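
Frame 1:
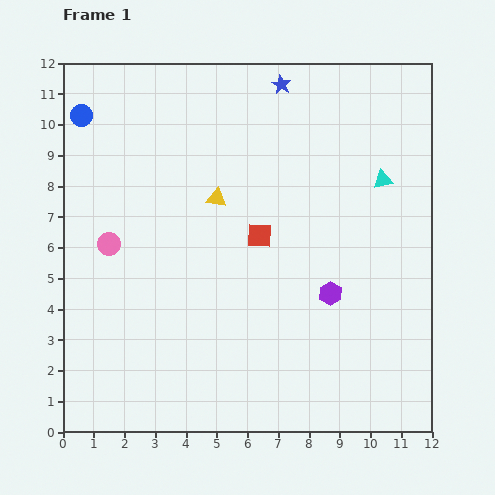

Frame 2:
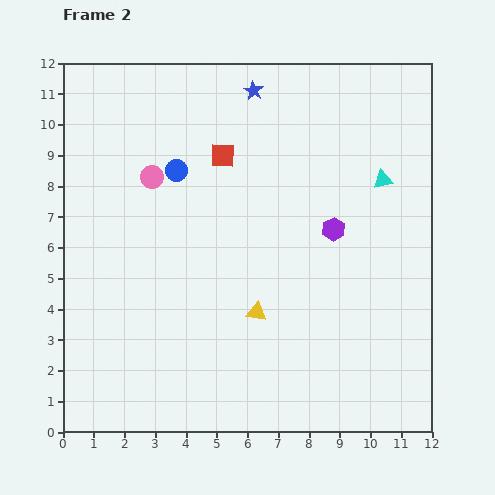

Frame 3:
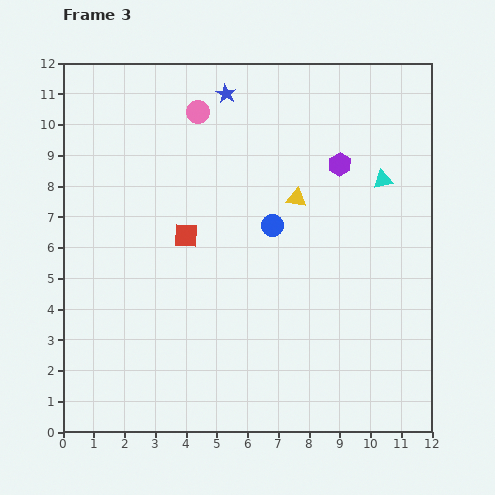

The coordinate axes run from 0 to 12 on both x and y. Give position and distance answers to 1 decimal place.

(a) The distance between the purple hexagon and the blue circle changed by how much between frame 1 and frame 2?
-4.6

Distance in frame 1: 10.0. Distance in frame 2: 5.4.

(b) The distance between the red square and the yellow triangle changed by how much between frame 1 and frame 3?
+2.0

Distance in frame 1: 1.8. Distance in frame 3: 3.8.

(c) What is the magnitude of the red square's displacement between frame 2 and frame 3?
2.9

The red square moved from (5.2, 9.0) to (4.0, 6.4), a distance of √(1.2² + 2.6²) ≈ 2.9.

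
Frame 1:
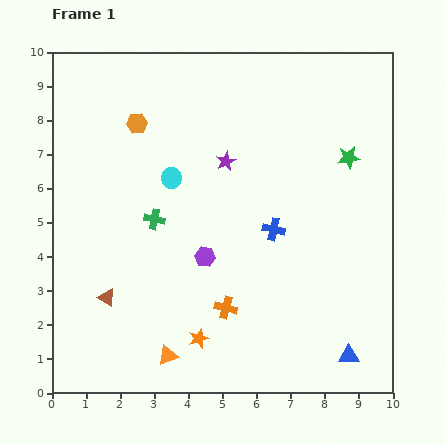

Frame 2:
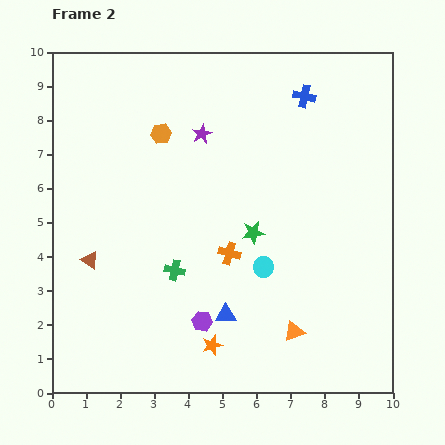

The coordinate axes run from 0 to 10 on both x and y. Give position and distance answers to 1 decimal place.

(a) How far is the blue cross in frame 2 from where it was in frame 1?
4.0

The blue cross moved from (6.5, 4.8) to (7.4, 8.7), a distance of √(0.9² + 3.9²) ≈ 4.0.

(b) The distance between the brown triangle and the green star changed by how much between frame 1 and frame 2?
-3.3

Distance in frame 1: 8.2. Distance in frame 2: 4.9.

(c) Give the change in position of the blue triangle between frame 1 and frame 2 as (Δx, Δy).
(-3.6, 1.2)

The blue triangle was at (8.7, 1.1) in frame 1 and (5.1, 2.3) in frame 2.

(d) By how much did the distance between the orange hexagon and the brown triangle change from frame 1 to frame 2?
-0.9

Distance in frame 1: 5.2. Distance in frame 2: 4.3.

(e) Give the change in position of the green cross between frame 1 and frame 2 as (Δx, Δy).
(0.6, -1.5)

The green cross was at (3.0, 5.1) in frame 1 and (3.6, 3.6) in frame 2.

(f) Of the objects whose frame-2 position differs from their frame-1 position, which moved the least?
the orange star

(moved 0.4)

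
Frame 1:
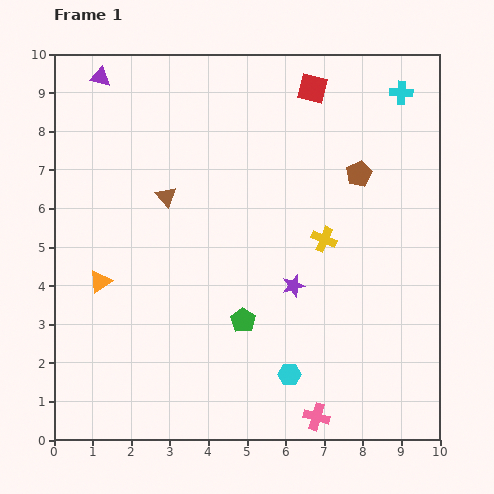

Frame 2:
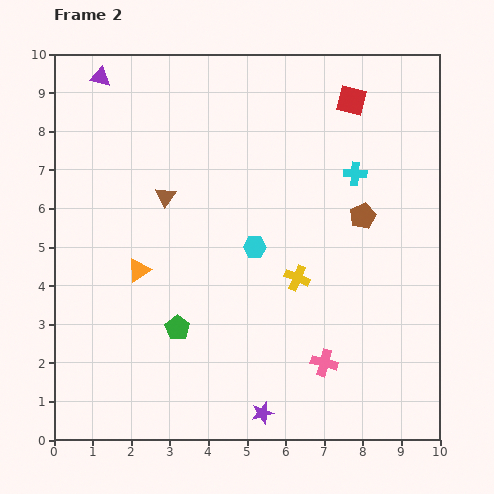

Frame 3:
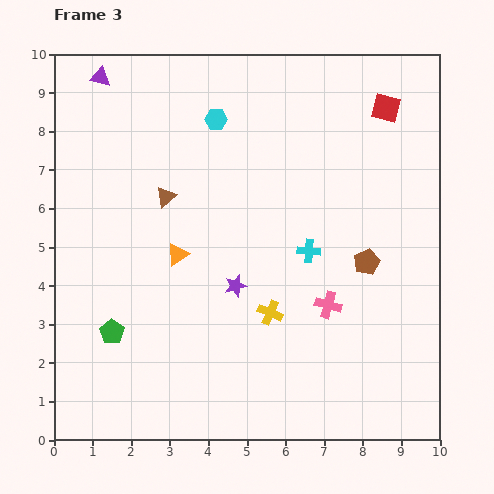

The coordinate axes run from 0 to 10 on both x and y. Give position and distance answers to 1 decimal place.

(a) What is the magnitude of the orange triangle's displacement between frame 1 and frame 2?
1.0

The orange triangle moved from (1.2, 4.1) to (2.2, 4.4), a distance of √(1.0² + 0.3²) ≈ 1.0.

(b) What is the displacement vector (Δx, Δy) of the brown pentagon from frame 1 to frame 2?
(0.1, -1.1)

The brown pentagon was at (7.9, 6.9) in frame 1 and (8.0, 5.8) in frame 2.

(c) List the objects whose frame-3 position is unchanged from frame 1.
the brown triangle, the purple triangle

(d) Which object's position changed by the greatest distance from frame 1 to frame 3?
the cyan hexagon

(moved 6.9; next 4.8)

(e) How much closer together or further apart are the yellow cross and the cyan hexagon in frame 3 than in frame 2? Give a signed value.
+3.8

Distance in frame 2: 1.4. Distance in frame 3: 5.2.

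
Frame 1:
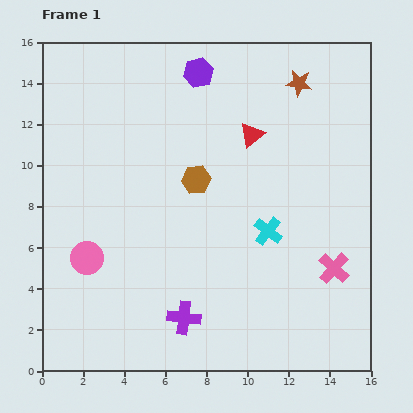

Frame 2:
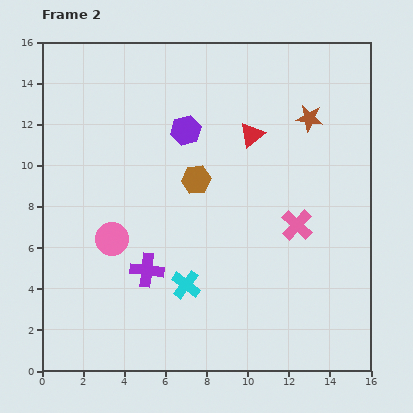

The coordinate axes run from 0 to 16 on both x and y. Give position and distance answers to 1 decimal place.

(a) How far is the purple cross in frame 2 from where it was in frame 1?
2.9

The purple cross moved from (6.9, 2.6) to (5.1, 4.9), a distance of √(1.8² + 2.3²) ≈ 2.9.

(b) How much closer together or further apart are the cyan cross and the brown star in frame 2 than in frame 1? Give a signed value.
+2.7

Distance in frame 1: 7.4. Distance in frame 2: 10.1.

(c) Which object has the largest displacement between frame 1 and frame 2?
the cyan cross

(moved 4.8; next 2.9)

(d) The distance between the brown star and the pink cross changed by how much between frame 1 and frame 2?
-4.0

Distance in frame 1: 9.2. Distance in frame 2: 5.2.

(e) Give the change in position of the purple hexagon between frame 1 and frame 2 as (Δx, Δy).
(-0.6, -2.8)

The purple hexagon was at (7.6, 14.5) in frame 1 and (7.0, 11.7) in frame 2.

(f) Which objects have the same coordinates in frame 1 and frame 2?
the red triangle, the brown hexagon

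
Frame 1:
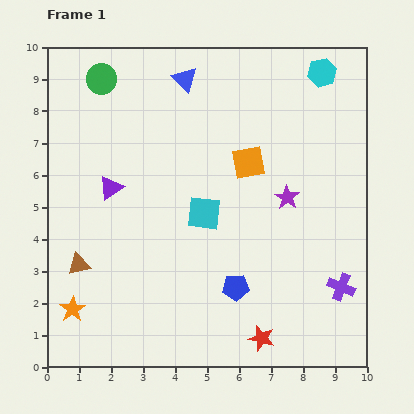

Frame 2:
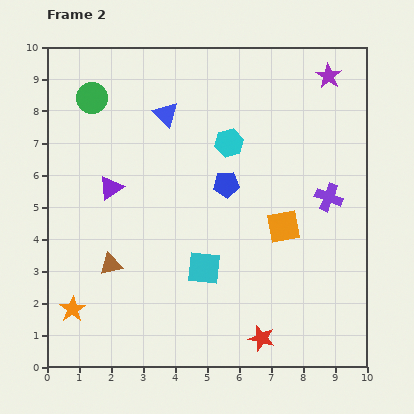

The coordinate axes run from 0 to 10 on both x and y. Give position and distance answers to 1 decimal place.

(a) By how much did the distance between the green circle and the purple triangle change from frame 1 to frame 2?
-0.5

Distance in frame 1: 3.4. Distance in frame 2: 2.9.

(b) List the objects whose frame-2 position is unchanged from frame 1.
the orange star, the purple triangle, the red star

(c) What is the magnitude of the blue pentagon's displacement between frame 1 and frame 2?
3.2

The blue pentagon moved from (5.9, 2.5) to (5.6, 5.7), a distance of √(0.3² + 3.2²) ≈ 3.2.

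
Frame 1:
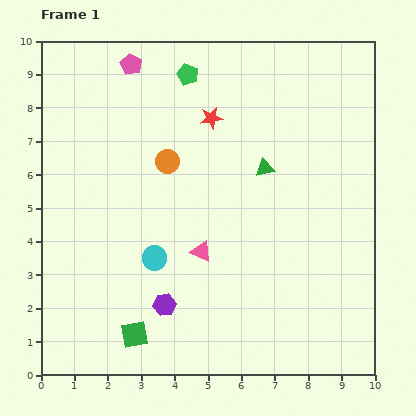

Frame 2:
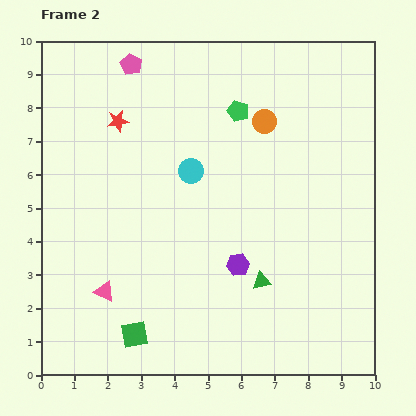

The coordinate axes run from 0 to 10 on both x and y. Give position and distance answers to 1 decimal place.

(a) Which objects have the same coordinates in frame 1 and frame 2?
the pink pentagon, the green square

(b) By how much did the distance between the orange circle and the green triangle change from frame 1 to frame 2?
+1.9

Distance in frame 1: 2.9. Distance in frame 2: 4.8.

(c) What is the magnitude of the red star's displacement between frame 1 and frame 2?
2.8

The red star moved from (5.1, 7.7) to (2.3, 7.6), a distance of √(2.8² + 0.1²) ≈ 2.8.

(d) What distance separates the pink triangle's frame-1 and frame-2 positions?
3.1

The pink triangle moved from (4.8, 3.7) to (1.9, 2.5), a distance of √(2.9² + 1.2²) ≈ 3.1.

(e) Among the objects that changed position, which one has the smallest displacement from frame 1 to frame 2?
the green pentagon

(moved 1.9)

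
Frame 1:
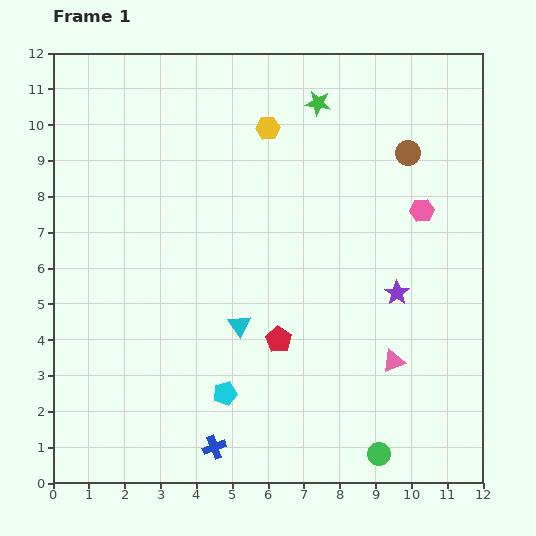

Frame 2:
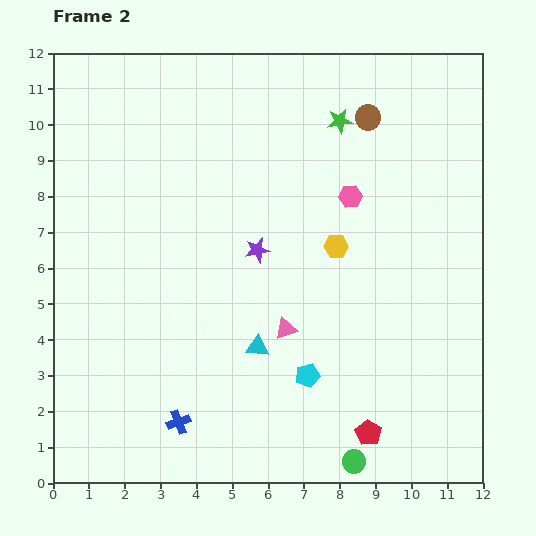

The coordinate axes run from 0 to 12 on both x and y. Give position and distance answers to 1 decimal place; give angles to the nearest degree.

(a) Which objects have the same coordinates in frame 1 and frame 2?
none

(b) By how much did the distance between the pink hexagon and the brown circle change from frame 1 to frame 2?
+0.7

Distance in frame 1: 1.6. Distance in frame 2: 2.3.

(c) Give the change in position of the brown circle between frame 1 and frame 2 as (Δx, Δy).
(-1.1, 1.0)

The brown circle was at (9.9, 9.2) in frame 1 and (8.8, 10.2) in frame 2.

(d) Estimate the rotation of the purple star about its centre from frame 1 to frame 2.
23° clockwise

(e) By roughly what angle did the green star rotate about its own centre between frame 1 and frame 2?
17° counter-clockwise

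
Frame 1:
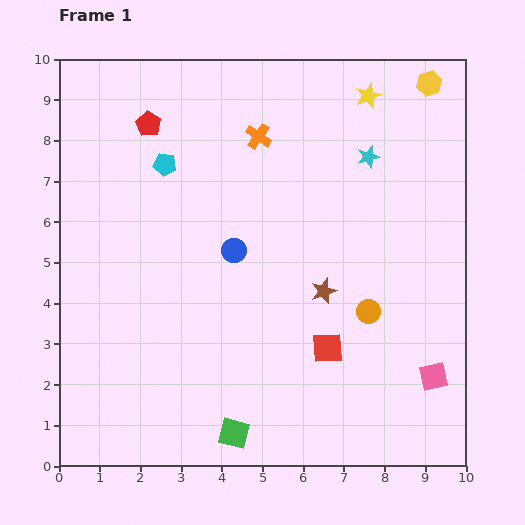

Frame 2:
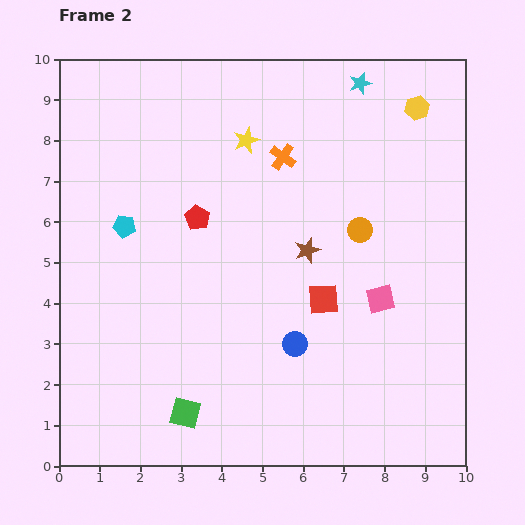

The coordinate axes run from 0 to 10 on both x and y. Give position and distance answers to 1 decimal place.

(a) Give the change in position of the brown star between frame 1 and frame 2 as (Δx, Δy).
(-0.4, 1.0)

The brown star was at (6.5, 4.3) in frame 1 and (6.1, 5.3) in frame 2.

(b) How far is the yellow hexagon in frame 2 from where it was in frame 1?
0.7

The yellow hexagon moved from (9.1, 9.4) to (8.8, 8.8), a distance of √(0.3² + 0.6²) ≈ 0.7.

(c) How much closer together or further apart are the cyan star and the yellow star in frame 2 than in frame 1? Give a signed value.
+1.6

Distance in frame 1: 1.5. Distance in frame 2: 3.1.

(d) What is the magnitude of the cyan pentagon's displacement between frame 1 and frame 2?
1.8

The cyan pentagon moved from (2.6, 7.4) to (1.6, 5.9), a distance of √(1.0² + 1.5²) ≈ 1.8.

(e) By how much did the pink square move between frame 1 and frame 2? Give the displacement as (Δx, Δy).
(-1.3, 1.9)

The pink square was at (9.2, 2.2) in frame 1 and (7.9, 4.1) in frame 2.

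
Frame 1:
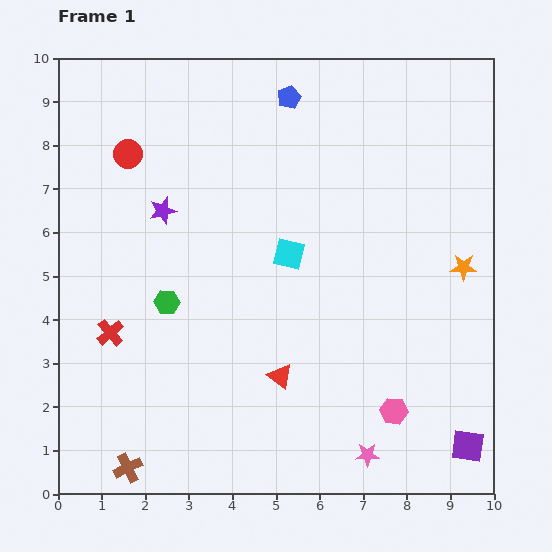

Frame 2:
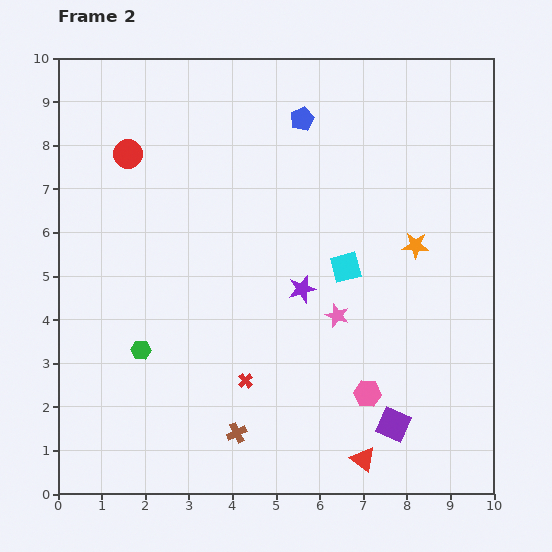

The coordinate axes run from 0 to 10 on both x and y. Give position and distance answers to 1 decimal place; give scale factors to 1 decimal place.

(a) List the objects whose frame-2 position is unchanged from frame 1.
the red circle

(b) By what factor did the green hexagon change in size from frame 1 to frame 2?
0.8×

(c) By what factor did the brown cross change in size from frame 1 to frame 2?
0.7×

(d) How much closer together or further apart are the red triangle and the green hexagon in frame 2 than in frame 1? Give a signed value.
+2.6

Distance in frame 1: 3.1. Distance in frame 2: 5.7.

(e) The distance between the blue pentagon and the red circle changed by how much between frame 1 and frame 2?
+0.2

Distance in frame 1: 3.9. Distance in frame 2: 4.1.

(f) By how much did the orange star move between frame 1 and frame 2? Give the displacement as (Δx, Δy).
(-1.1, 0.5)

The orange star was at (9.3, 5.2) in frame 1 and (8.2, 5.7) in frame 2.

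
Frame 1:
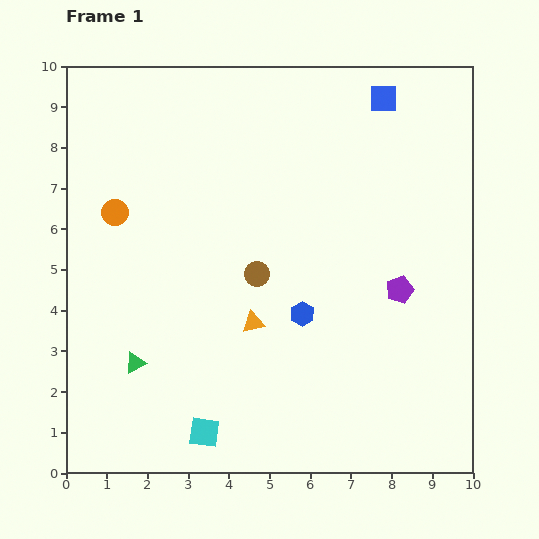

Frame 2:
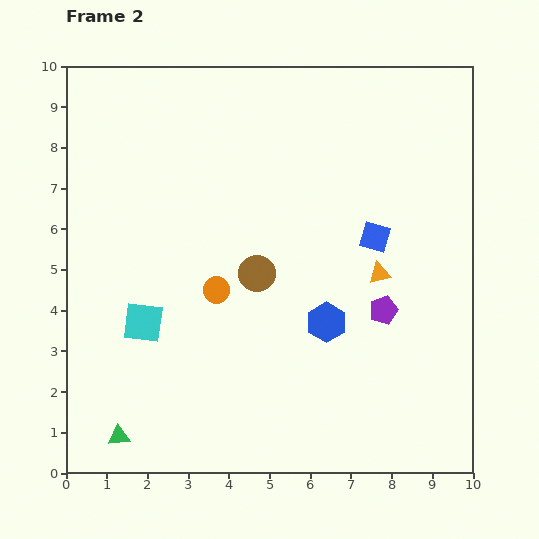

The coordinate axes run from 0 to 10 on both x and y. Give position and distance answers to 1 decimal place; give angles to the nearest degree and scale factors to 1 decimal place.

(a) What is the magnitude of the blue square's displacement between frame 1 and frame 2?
3.4

The blue square moved from (7.8, 9.2) to (7.6, 5.8), a distance of √(0.2² + 3.4²) ≈ 3.4.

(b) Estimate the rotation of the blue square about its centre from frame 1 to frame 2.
16° clockwise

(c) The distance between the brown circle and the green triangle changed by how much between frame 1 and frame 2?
+1.5

Distance in frame 1: 3.7. Distance in frame 2: 5.2.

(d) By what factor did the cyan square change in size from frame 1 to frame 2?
1.3×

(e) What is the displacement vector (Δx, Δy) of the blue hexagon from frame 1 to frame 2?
(0.6, -0.2)

The blue hexagon was at (5.8, 3.9) in frame 1 and (6.4, 3.7) in frame 2.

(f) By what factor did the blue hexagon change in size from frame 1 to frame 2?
1.6×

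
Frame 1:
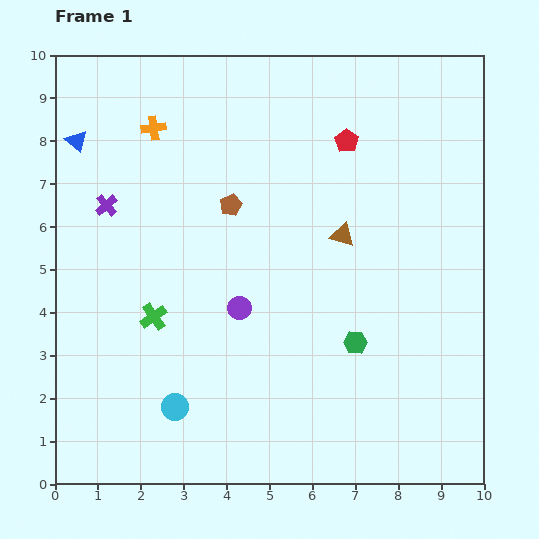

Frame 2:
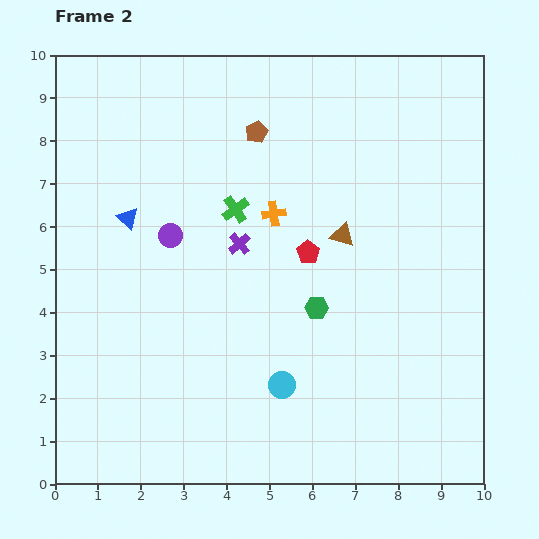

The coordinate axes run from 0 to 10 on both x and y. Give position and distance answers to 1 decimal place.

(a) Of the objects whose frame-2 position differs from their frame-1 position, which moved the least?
the green hexagon

(moved 1.2)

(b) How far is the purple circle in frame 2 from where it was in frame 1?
2.3

The purple circle moved from (4.3, 4.1) to (2.7, 5.8), a distance of √(1.6² + 1.7²) ≈ 2.3.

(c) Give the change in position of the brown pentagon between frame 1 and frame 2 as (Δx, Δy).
(0.6, 1.7)

The brown pentagon was at (4.1, 6.5) in frame 1 and (4.7, 8.2) in frame 2.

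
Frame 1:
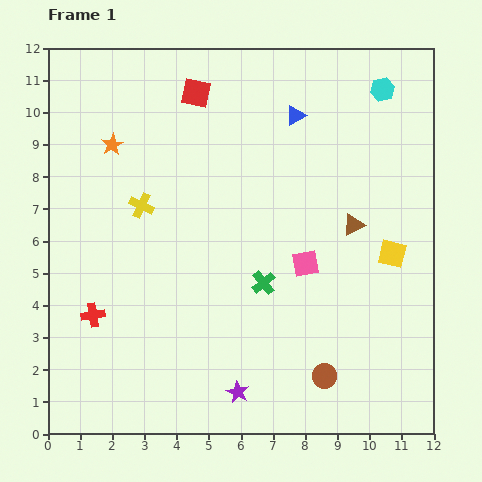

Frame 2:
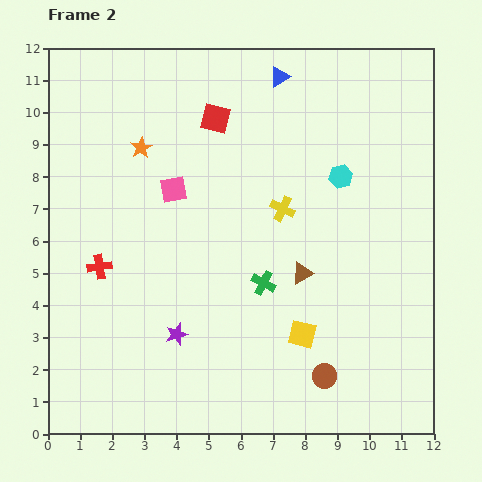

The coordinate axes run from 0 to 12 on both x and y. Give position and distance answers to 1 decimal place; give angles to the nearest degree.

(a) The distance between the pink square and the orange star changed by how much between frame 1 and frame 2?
-5.4

Distance in frame 1: 7.0. Distance in frame 2: 1.6.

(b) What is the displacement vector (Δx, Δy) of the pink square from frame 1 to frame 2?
(-4.1, 2.3)

The pink square was at (8.0, 5.3) in frame 1 and (3.9, 7.6) in frame 2.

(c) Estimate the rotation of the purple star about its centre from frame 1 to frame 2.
27° clockwise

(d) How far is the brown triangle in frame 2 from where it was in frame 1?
2.2

The brown triangle moved from (9.5, 6.5) to (7.9, 5.0), a distance of √(1.6² + 1.5²) ≈ 2.2.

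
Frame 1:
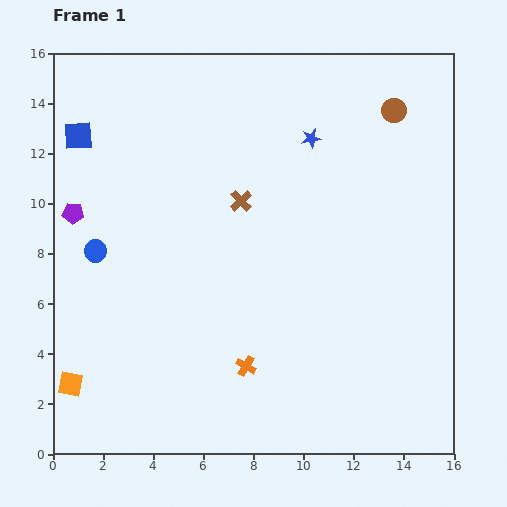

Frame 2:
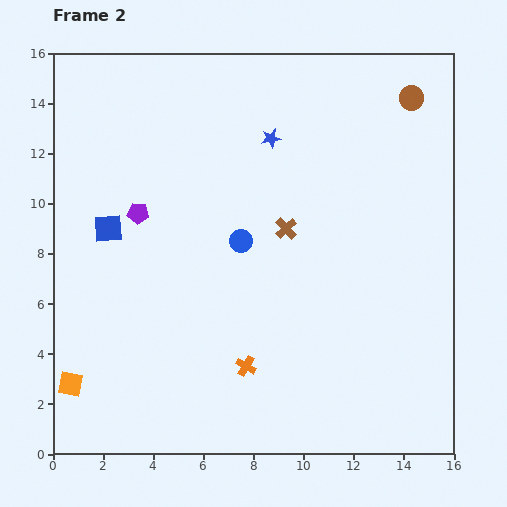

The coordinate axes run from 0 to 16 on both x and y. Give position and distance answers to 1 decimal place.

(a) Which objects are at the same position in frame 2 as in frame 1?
the orange cross, the orange square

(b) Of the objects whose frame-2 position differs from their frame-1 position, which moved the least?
the brown circle

(moved 0.9)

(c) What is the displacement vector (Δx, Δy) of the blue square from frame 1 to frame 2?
(1.2, -3.7)

The blue square was at (1.0, 12.7) in frame 1 and (2.2, 9.0) in frame 2.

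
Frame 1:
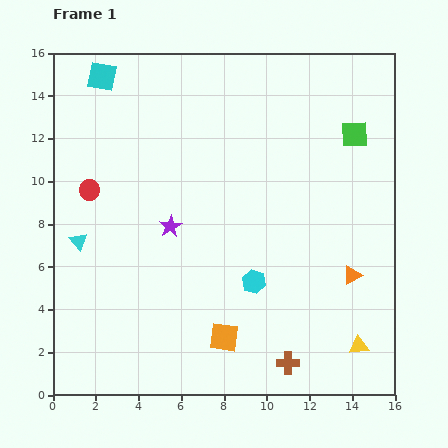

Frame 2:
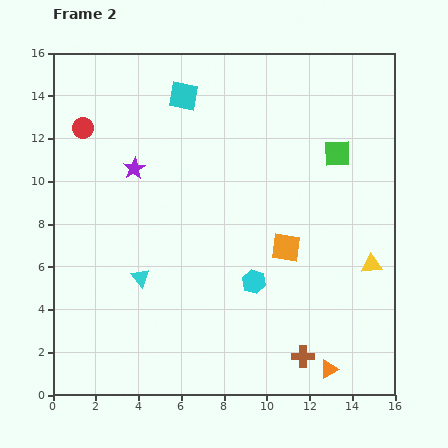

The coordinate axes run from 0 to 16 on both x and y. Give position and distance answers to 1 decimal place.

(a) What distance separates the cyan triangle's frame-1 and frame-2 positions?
3.4

The cyan triangle moved from (1.2, 7.2) to (4.1, 5.5), a distance of √(2.9² + 1.7²) ≈ 3.4.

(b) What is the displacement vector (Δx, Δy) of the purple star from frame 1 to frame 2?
(-1.7, 2.7)

The purple star was at (5.5, 7.9) in frame 1 and (3.8, 10.6) in frame 2.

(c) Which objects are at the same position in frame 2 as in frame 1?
the cyan hexagon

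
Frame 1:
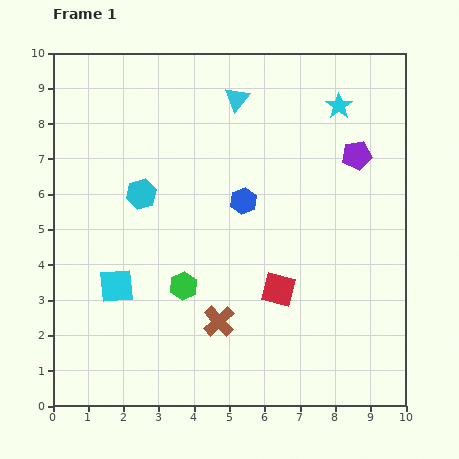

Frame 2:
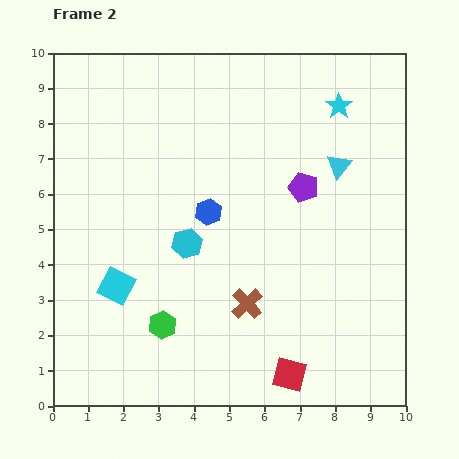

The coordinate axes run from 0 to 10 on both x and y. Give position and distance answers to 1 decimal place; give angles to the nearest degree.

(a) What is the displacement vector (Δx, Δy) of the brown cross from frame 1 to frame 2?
(0.8, 0.5)

The brown cross was at (4.7, 2.4) in frame 1 and (5.5, 2.9) in frame 2.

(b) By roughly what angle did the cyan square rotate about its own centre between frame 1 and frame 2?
33° clockwise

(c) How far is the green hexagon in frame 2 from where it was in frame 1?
1.3

The green hexagon moved from (3.7, 3.4) to (3.1, 2.3), a distance of √(0.6² + 1.1²) ≈ 1.3.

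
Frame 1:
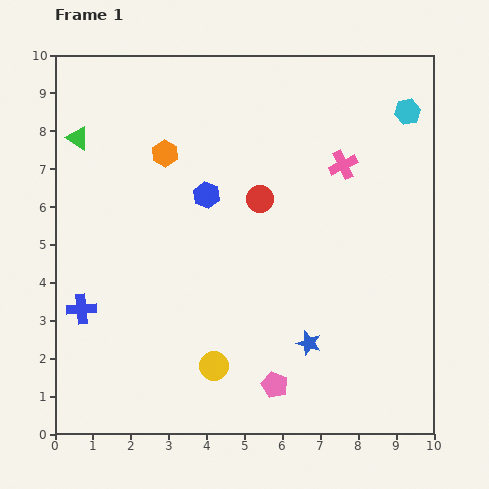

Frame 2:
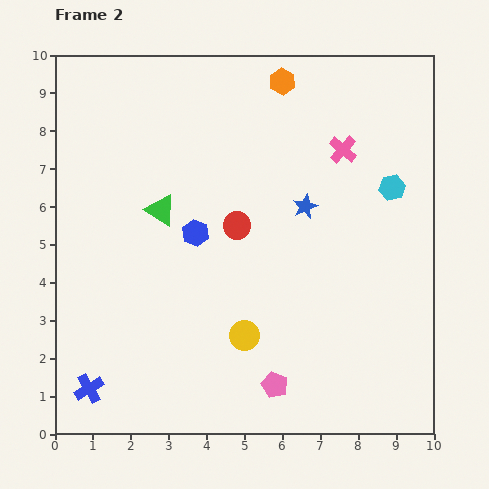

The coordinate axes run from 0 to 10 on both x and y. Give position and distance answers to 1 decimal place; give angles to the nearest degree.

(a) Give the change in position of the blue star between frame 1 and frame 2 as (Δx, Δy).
(-0.1, 3.6)

The blue star was at (6.7, 2.4) in frame 1 and (6.6, 6.0) in frame 2.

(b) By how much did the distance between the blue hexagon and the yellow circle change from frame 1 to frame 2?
-1.5

Distance in frame 1: 4.5. Distance in frame 2: 3.0.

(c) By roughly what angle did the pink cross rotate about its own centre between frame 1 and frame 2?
24° counter-clockwise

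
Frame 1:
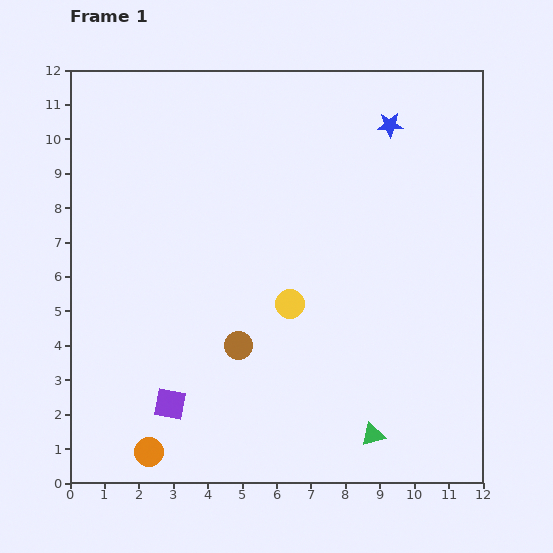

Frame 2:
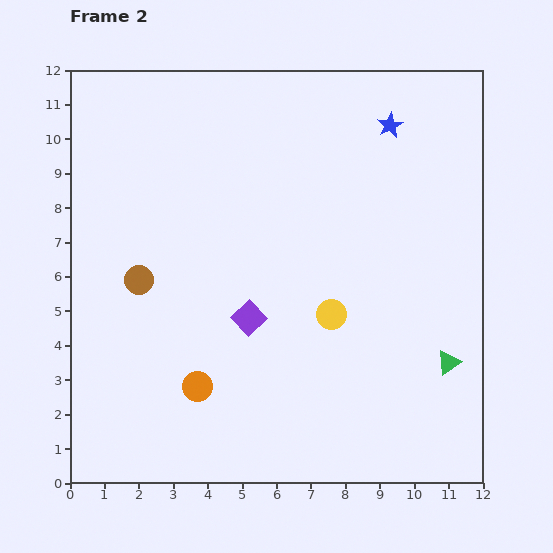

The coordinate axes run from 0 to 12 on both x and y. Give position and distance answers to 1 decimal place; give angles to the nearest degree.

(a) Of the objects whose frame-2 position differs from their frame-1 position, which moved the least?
the yellow circle

(moved 1.2)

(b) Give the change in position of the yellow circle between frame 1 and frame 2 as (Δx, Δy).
(1.2, -0.3)

The yellow circle was at (6.4, 5.2) in frame 1 and (7.6, 4.9) in frame 2.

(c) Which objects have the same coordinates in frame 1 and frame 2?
the blue star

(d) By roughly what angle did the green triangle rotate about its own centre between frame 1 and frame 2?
18° counter-clockwise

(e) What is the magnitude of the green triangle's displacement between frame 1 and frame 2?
3.0

The green triangle moved from (8.8, 1.4) to (11.0, 3.5), a distance of √(2.2² + 2.1²) ≈ 3.0.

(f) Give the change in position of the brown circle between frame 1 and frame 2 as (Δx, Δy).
(-2.9, 1.9)

The brown circle was at (4.9, 4.0) in frame 1 and (2.0, 5.9) in frame 2.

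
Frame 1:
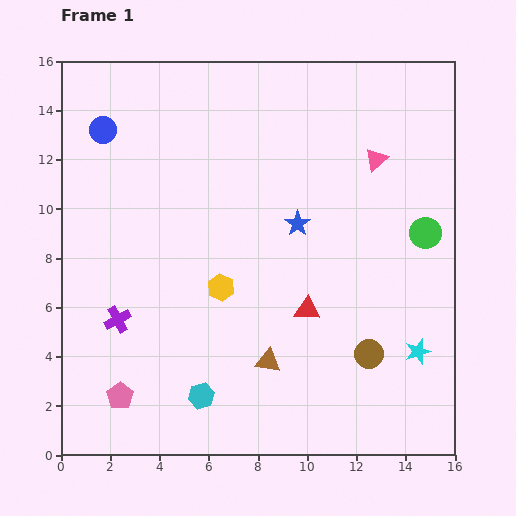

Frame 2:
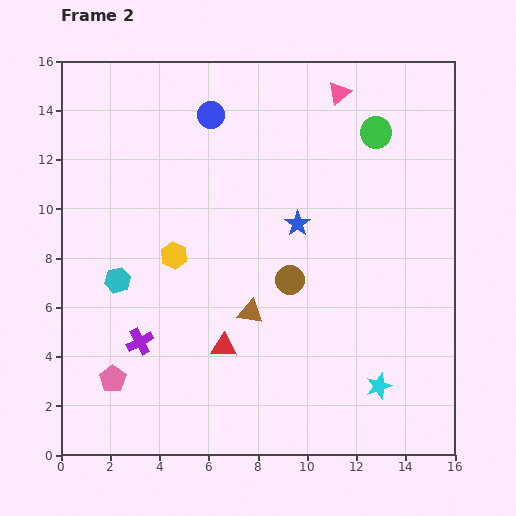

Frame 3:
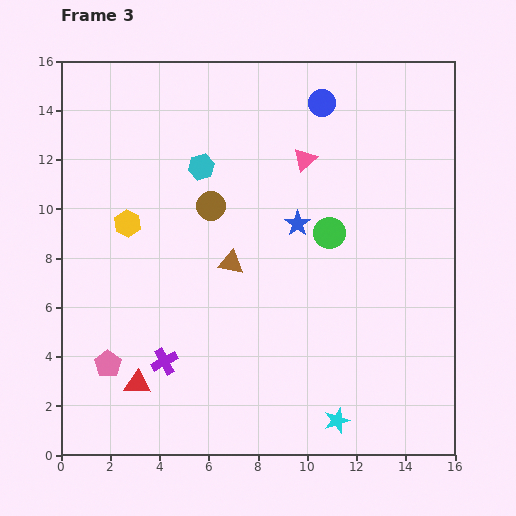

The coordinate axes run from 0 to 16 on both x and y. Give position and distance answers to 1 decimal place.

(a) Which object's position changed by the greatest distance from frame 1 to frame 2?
the cyan hexagon

(moved 5.8; next 4.6)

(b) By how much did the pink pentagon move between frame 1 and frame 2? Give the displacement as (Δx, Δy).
(-0.3, 0.7)

The pink pentagon was at (2.4, 2.4) in frame 1 and (2.1, 3.1) in frame 2.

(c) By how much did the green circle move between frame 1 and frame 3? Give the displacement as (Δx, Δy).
(-3.9, 0.0)

The green circle was at (14.8, 9.0) in frame 1 and (10.9, 9.0) in frame 3.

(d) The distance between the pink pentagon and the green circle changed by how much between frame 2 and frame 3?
-4.2

Distance in frame 2: 14.6. Distance in frame 3: 10.4.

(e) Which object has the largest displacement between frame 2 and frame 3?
the cyan hexagon

(moved 5.7; next 4.5)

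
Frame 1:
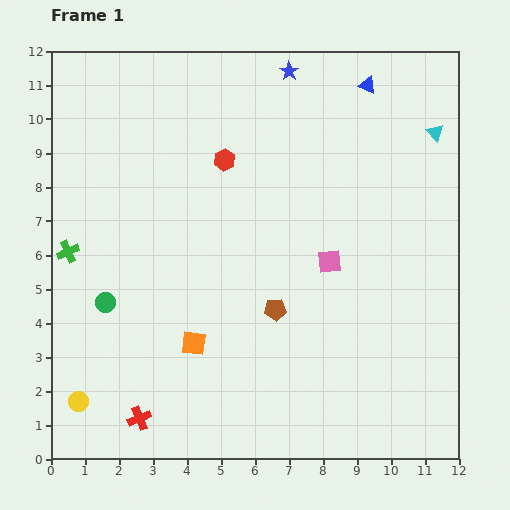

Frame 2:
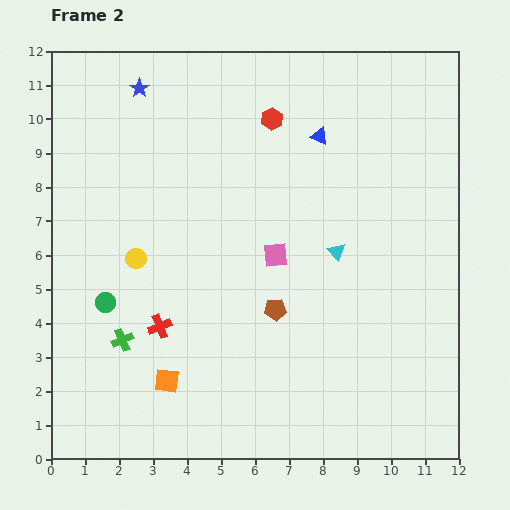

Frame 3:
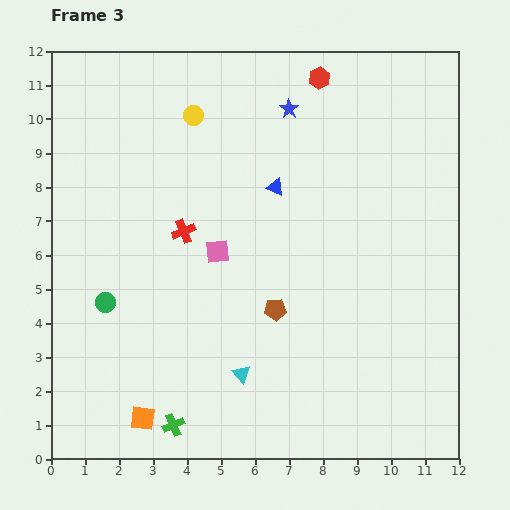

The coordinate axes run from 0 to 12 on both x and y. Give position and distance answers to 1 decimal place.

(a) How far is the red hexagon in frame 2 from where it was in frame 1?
1.8

The red hexagon moved from (5.1, 8.8) to (6.5, 10.0), a distance of √(1.4² + 1.2²) ≈ 1.8.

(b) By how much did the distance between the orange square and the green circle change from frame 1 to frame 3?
+0.7

Distance in frame 1: 2.9. Distance in frame 3: 3.6.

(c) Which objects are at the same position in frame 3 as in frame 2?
the brown pentagon, the green circle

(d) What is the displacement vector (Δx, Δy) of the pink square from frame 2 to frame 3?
(-1.7, 0.1)

The pink square was at (6.6, 6.0) in frame 2 and (4.9, 6.1) in frame 3.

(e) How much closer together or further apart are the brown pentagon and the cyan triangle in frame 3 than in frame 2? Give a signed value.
-0.4

Distance in frame 2: 2.5. Distance in frame 3: 2.1.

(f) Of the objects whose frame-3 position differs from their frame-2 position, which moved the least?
the orange square

(moved 1.3)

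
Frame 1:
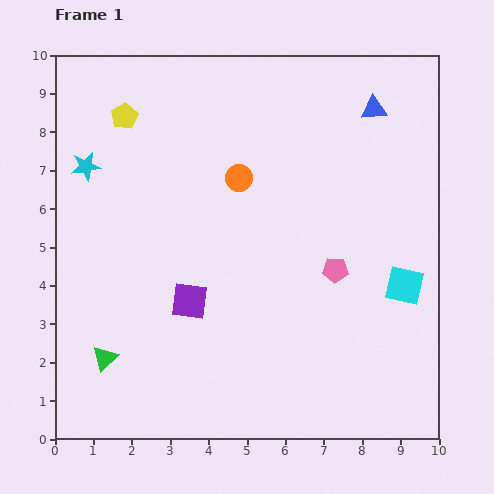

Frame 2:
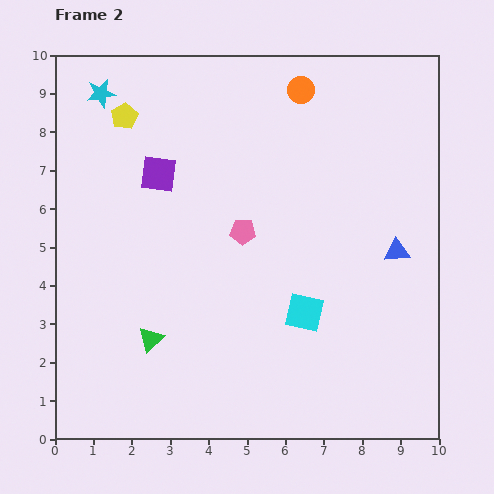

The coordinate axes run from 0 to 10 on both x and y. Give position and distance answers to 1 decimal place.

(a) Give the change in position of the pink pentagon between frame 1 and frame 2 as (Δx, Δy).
(-2.4, 1.0)

The pink pentagon was at (7.3, 4.4) in frame 1 and (4.9, 5.4) in frame 2.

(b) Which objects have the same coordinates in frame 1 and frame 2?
the yellow pentagon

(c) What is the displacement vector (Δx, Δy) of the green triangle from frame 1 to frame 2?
(1.2, 0.5)

The green triangle was at (1.3, 2.1) in frame 1 and (2.5, 2.6) in frame 2.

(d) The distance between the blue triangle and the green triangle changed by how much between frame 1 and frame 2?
-2.8

Distance in frame 1: 9.6. Distance in frame 2: 6.8.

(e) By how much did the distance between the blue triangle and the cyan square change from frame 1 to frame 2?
-1.8

Distance in frame 1: 4.7. Distance in frame 2: 2.9.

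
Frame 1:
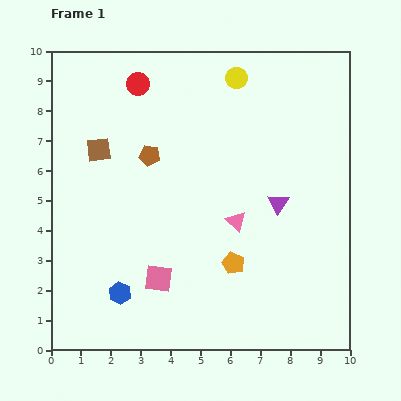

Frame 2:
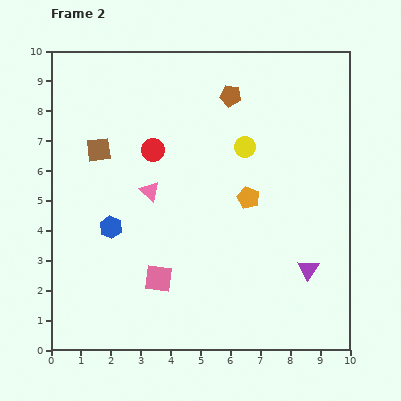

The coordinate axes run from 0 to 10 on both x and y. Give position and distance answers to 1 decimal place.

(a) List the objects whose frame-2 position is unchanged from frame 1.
the brown square, the pink square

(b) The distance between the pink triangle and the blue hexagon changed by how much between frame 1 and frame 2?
-2.8

Distance in frame 1: 4.6. Distance in frame 2: 1.8.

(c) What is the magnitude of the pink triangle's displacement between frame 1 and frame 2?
3.1

The pink triangle moved from (6.2, 4.3) to (3.3, 5.3), a distance of √(2.9² + 1.0²) ≈ 3.1.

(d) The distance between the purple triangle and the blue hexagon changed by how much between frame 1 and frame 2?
+0.6

Distance in frame 1: 6.1. Distance in frame 2: 6.7.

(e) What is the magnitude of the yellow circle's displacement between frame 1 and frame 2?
2.3

The yellow circle moved from (6.2, 9.1) to (6.5, 6.8), a distance of √(0.3² + 2.3²) ≈ 2.3.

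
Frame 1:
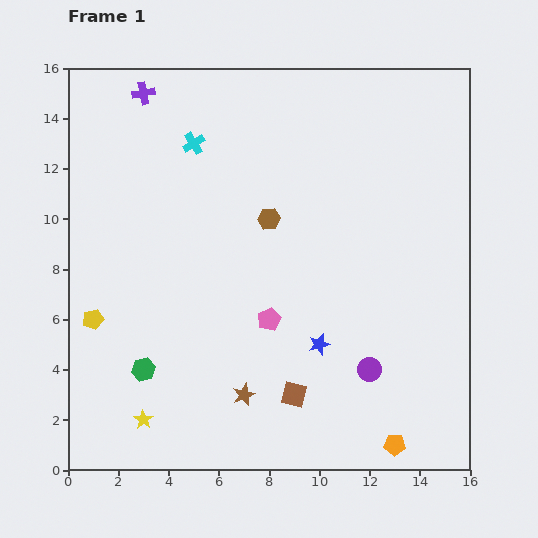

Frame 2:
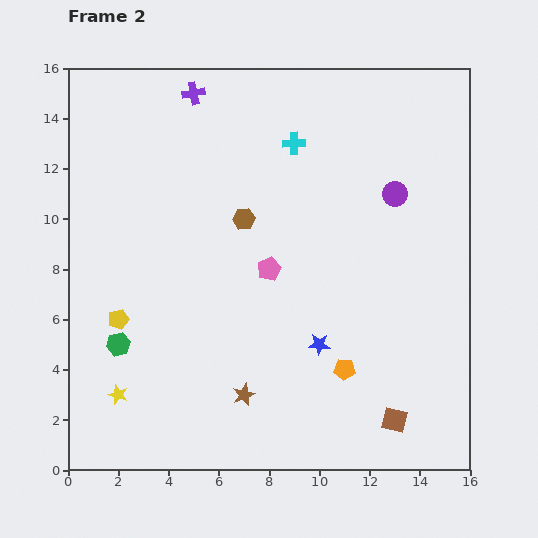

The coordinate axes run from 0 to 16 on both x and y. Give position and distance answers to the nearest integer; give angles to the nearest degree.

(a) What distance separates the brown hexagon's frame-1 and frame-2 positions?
1

The brown hexagon moved from (8, 10) to (7, 10), a distance of √(1² + 0²) ≈ 1.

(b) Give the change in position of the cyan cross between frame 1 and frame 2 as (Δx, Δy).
(4, 0)

The cyan cross was at (5, 13) in frame 1 and (9, 13) in frame 2.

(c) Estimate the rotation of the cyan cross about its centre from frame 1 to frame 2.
29° clockwise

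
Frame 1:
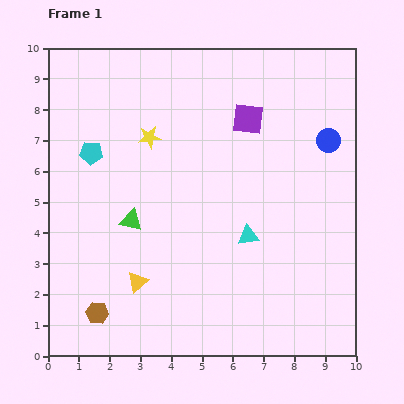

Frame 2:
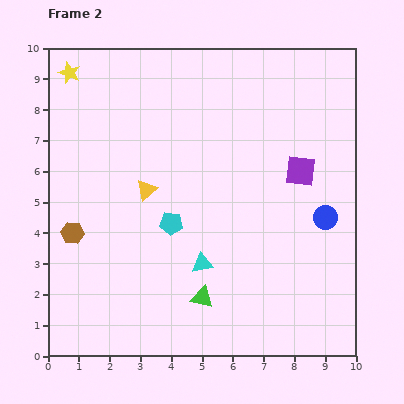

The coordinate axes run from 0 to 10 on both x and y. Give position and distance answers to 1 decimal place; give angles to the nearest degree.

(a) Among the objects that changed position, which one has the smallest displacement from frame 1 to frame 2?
the cyan triangle

(moved 1.7)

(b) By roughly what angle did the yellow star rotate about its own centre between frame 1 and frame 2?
29° clockwise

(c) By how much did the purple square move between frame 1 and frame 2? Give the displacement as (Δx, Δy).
(1.7, -1.7)

The purple square was at (6.5, 7.7) in frame 1 and (8.2, 6.0) in frame 2.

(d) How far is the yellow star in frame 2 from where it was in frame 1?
3.3

The yellow star moved from (3.3, 7.1) to (0.7, 9.2), a distance of √(2.6² + 2.1²) ≈ 3.3.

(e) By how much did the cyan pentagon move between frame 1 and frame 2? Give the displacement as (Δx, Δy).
(2.6, -2.3)

The cyan pentagon was at (1.4, 6.6) in frame 1 and (4.0, 4.3) in frame 2.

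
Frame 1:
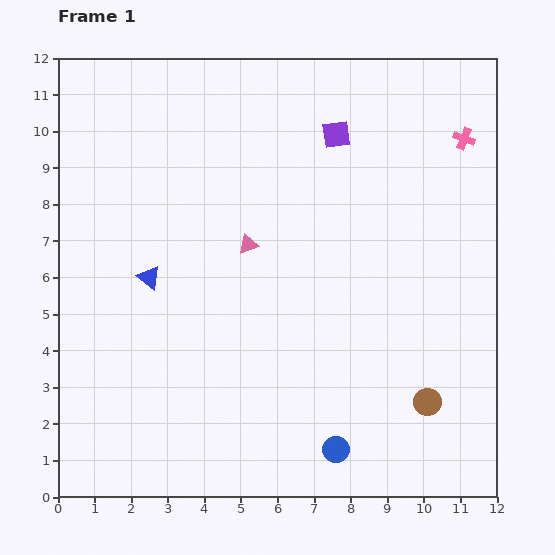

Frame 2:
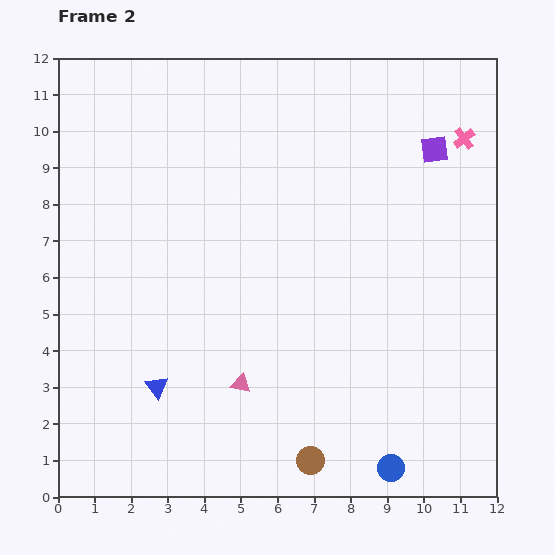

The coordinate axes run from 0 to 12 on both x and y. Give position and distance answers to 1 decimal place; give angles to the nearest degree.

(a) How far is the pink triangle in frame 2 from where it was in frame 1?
3.8

The pink triangle moved from (5.2, 6.9) to (5.0, 3.1), a distance of √(0.2² + 3.8²) ≈ 3.8.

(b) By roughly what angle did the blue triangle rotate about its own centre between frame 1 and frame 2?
15° clockwise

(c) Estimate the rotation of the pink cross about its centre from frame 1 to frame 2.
31° clockwise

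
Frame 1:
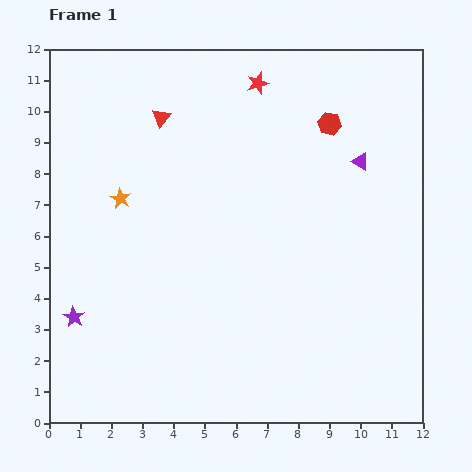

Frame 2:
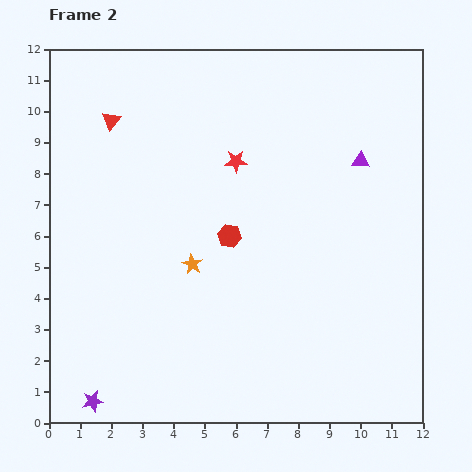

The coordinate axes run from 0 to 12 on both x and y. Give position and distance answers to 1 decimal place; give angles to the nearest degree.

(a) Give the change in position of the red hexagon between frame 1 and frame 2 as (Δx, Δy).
(-3.2, -3.6)

The red hexagon was at (9.0, 9.6) in frame 1 and (5.8, 6.0) in frame 2.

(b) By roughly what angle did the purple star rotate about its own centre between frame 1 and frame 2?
30° clockwise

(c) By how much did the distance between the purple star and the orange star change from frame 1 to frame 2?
+1.3

Distance in frame 1: 4.1. Distance in frame 2: 5.4.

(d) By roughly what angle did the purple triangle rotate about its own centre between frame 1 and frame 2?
27° counter-clockwise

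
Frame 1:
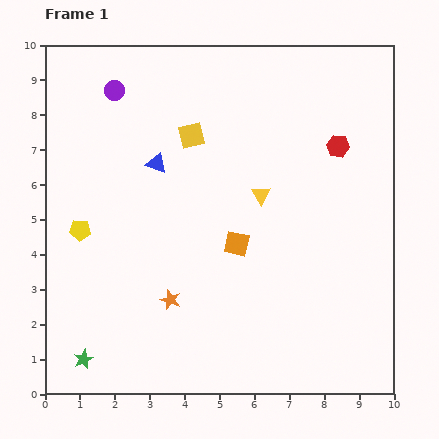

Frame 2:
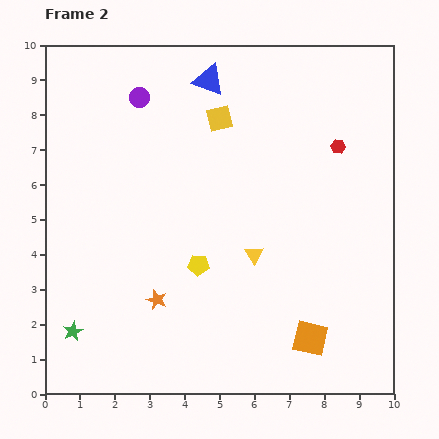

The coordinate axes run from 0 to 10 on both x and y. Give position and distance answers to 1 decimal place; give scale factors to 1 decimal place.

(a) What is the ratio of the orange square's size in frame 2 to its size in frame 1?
1.4×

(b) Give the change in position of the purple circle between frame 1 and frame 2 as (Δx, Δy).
(0.7, -0.2)

The purple circle was at (2.0, 8.7) in frame 1 and (2.7, 8.5) in frame 2.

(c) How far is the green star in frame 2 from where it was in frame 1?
0.9

The green star moved from (1.1, 1.0) to (0.8, 1.8), a distance of √(0.3² + 0.8²) ≈ 0.9.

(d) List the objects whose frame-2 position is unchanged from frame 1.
the red hexagon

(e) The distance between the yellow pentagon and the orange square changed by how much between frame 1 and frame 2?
-0.7

Distance in frame 1: 4.5. Distance in frame 2: 3.8.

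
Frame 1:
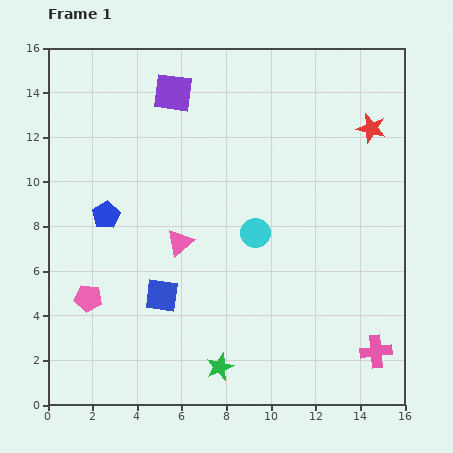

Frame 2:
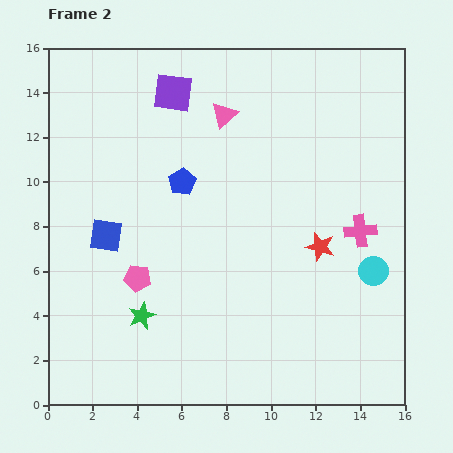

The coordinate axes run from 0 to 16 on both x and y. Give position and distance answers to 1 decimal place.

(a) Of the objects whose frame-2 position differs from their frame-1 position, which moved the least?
the pink pentagon

(moved 2.4)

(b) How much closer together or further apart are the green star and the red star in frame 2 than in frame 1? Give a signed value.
-4.1

Distance in frame 1: 12.7. Distance in frame 2: 8.6.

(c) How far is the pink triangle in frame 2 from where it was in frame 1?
6.0

The pink triangle moved from (5.9, 7.3) to (7.9, 13.0), a distance of √(2.0² + 5.7²) ≈ 6.0.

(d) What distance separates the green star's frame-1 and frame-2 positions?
4.2

The green star moved from (7.7, 1.7) to (4.2, 4.0), a distance of √(3.5² + 2.3²) ≈ 4.2.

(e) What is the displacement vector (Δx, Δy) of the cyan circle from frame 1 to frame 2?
(5.3, -1.7)

The cyan circle was at (9.3, 7.7) in frame 1 and (14.6, 6.0) in frame 2.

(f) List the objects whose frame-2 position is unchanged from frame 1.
the purple square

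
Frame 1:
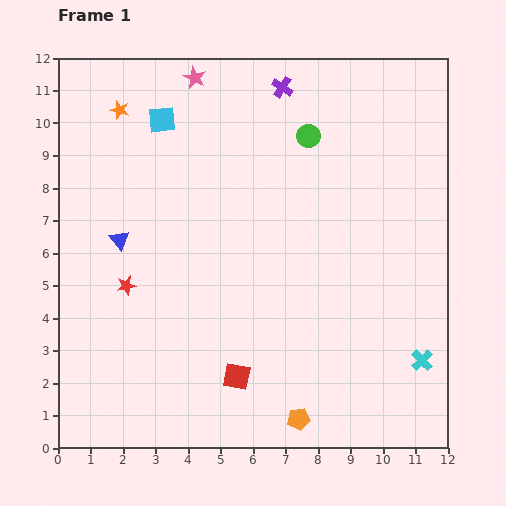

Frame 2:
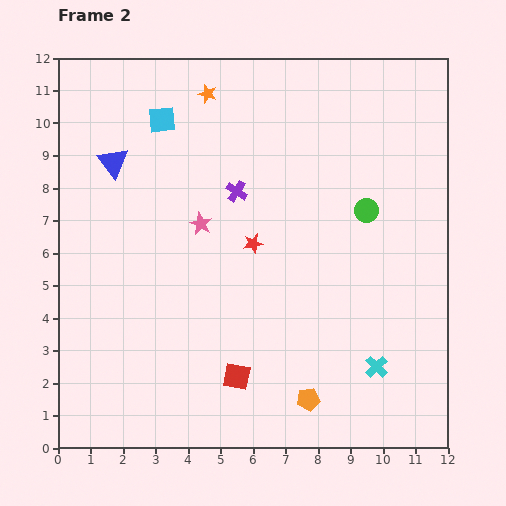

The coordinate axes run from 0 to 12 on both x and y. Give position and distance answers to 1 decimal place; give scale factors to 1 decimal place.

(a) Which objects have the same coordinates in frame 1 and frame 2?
the cyan square, the red square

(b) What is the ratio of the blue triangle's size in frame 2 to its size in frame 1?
1.6×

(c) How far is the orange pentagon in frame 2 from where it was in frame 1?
0.7

The orange pentagon moved from (7.4, 0.9) to (7.7, 1.5), a distance of √(0.3² + 0.6²) ≈ 0.7.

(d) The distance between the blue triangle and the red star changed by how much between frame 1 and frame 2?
+3.6

Distance in frame 1: 1.4. Distance in frame 2: 5.0.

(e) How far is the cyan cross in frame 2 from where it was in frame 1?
1.4

The cyan cross moved from (11.2, 2.7) to (9.8, 2.5), a distance of √(1.4² + 0.2²) ≈ 1.4.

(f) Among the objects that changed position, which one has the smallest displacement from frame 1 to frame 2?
the orange pentagon

(moved 0.7)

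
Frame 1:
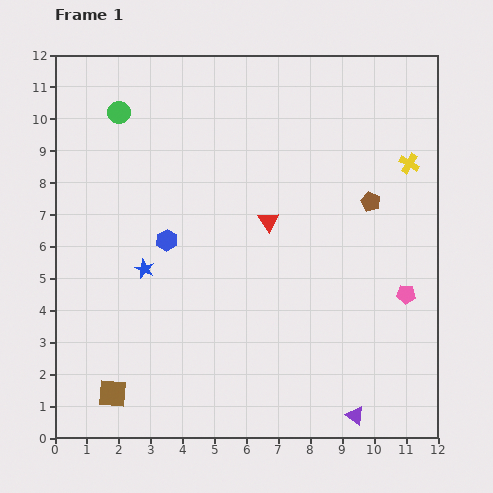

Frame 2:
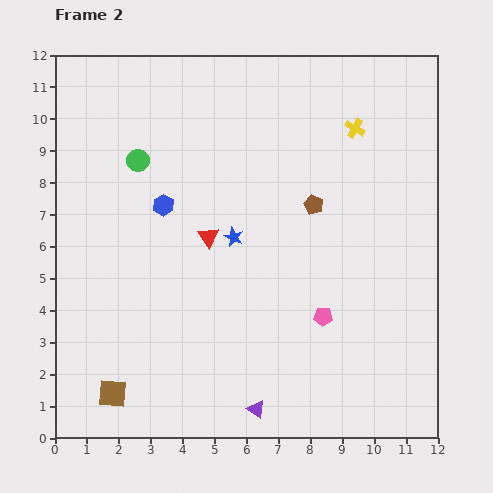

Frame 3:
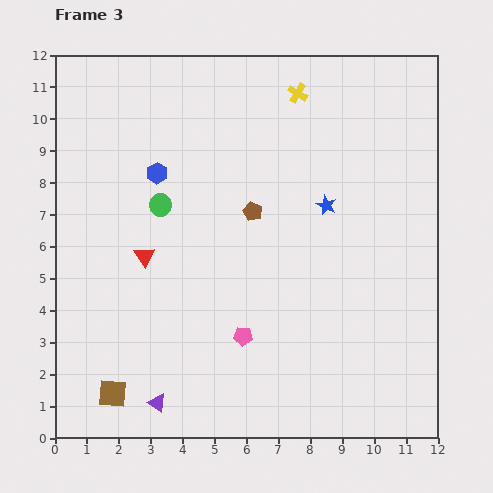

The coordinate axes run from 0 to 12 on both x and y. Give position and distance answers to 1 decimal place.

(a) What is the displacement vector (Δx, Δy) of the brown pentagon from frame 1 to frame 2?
(-1.8, -0.1)

The brown pentagon was at (9.9, 7.4) in frame 1 and (8.1, 7.3) in frame 2.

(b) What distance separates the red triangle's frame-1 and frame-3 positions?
4.1

The red triangle moved from (6.7, 6.8) to (2.8, 5.7), a distance of √(3.9² + 1.1²) ≈ 4.1.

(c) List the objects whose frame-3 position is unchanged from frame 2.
the brown square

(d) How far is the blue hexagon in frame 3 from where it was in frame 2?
1.0

The blue hexagon moved from (3.4, 7.3) to (3.2, 8.3), a distance of √(0.2² + 1.0²) ≈ 1.0.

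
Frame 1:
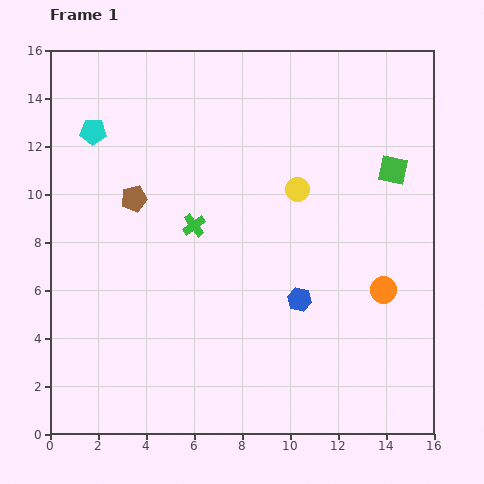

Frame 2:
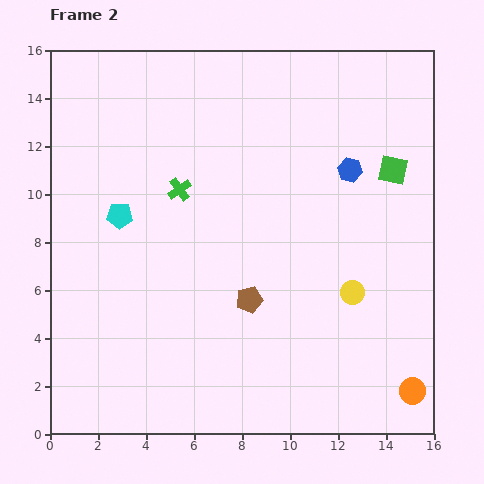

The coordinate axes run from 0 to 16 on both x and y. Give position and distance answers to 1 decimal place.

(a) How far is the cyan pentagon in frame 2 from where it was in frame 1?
3.7

The cyan pentagon moved from (1.8, 12.6) to (2.9, 9.1), a distance of √(1.1² + 3.5²) ≈ 3.7.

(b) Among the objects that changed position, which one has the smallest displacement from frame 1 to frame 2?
the green cross

(moved 1.6)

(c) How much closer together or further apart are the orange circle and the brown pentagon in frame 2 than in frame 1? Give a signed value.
-3.3

Distance in frame 1: 11.1. Distance in frame 2: 7.8.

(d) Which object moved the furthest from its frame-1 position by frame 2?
the brown pentagon

(moved 6.4; next 5.8)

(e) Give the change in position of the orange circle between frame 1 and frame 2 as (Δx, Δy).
(1.2, -4.2)

The orange circle was at (13.9, 6.0) in frame 1 and (15.1, 1.8) in frame 2.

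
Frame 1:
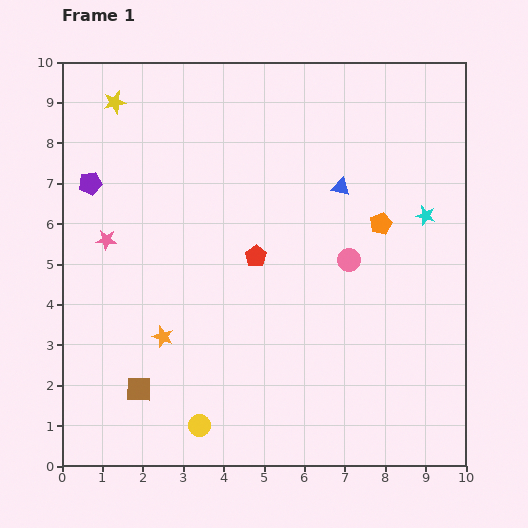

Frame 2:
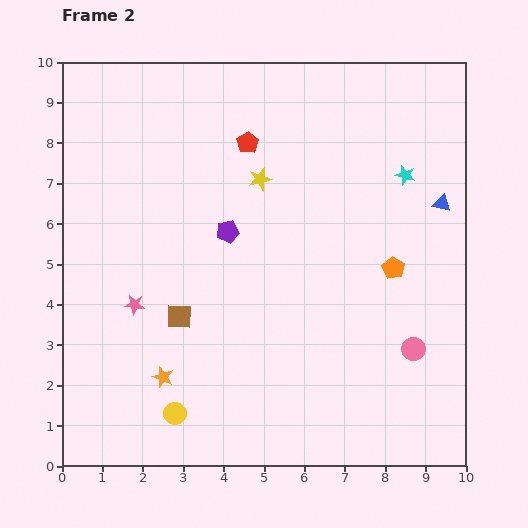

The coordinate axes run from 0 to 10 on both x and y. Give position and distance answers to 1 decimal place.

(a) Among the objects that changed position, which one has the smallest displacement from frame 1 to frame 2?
the yellow circle

(moved 0.7)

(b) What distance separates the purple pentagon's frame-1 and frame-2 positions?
3.6

The purple pentagon moved from (0.7, 7.0) to (4.1, 5.8), a distance of √(3.4² + 1.2²) ≈ 3.6.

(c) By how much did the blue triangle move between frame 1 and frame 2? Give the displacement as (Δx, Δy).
(2.5, -0.4)

The blue triangle was at (6.9, 6.9) in frame 1 and (9.4, 6.5) in frame 2.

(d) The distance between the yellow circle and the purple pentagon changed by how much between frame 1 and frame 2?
-1.9

Distance in frame 1: 6.6. Distance in frame 2: 4.7.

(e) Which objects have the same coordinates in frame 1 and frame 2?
none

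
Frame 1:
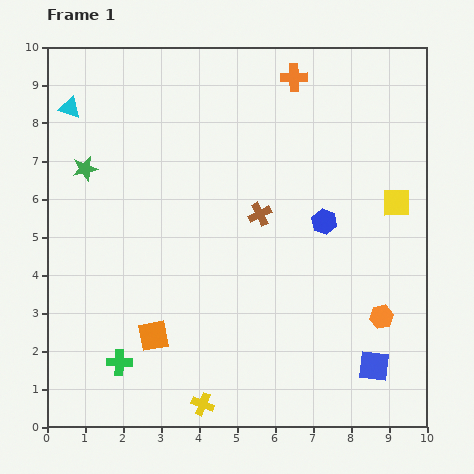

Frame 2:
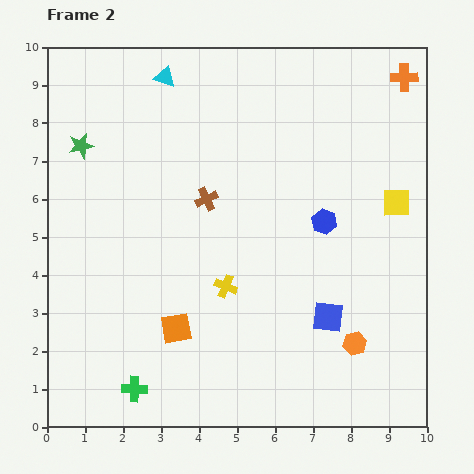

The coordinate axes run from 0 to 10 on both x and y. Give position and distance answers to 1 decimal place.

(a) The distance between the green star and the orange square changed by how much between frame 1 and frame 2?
+0.6

Distance in frame 1: 4.8. Distance in frame 2: 5.4.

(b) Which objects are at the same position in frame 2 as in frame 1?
the yellow square, the blue hexagon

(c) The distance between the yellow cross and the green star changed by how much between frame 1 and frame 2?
-1.6

Distance in frame 1: 6.9. Distance in frame 2: 5.3.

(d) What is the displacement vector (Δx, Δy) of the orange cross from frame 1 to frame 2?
(2.9, 0.0)

The orange cross was at (6.5, 9.2) in frame 1 and (9.4, 9.2) in frame 2.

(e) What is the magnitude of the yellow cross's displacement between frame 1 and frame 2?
3.2

The yellow cross moved from (4.1, 0.6) to (4.7, 3.7), a distance of √(0.6² + 3.1²) ≈ 3.2.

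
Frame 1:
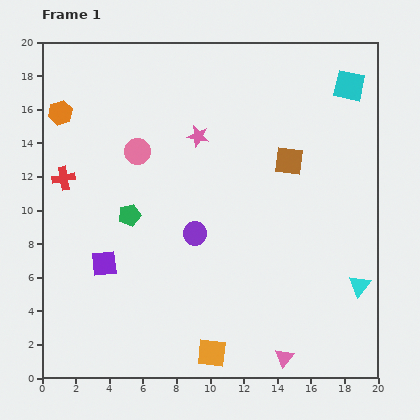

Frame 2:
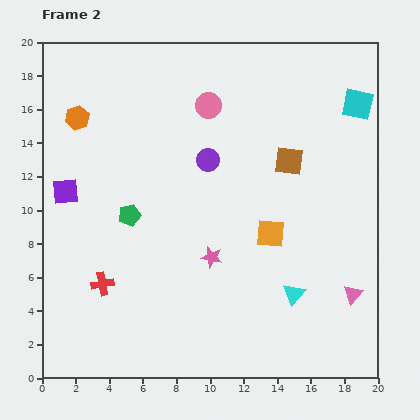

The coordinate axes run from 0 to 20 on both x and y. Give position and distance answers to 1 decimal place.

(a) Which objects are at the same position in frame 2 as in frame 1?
the green pentagon, the brown square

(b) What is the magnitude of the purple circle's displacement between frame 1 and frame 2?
4.5

The purple circle moved from (9.1, 8.6) to (9.9, 13.0), a distance of √(0.8² + 4.4²) ≈ 4.5.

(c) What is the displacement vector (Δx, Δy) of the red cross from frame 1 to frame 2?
(2.3, -6.3)

The red cross was at (1.3, 11.9) in frame 1 and (3.6, 5.6) in frame 2.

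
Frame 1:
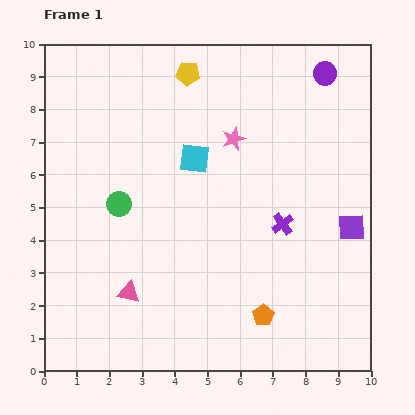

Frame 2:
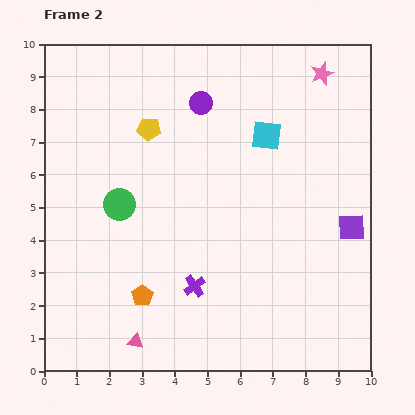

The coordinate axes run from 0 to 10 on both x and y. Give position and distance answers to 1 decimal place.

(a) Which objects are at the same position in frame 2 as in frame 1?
the green circle, the purple square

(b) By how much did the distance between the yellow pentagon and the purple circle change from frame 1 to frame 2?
-2.4

Distance in frame 1: 4.2. Distance in frame 2: 1.8.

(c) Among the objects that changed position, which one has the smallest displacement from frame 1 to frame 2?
the pink triangle

(moved 1.5)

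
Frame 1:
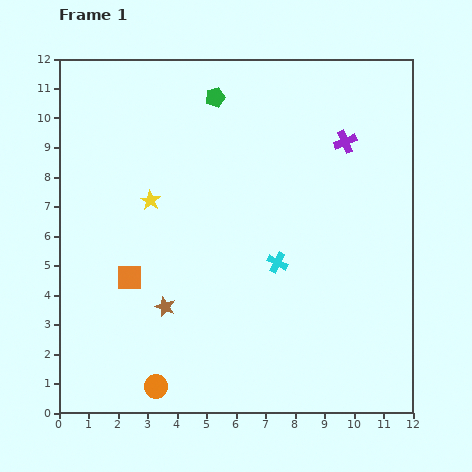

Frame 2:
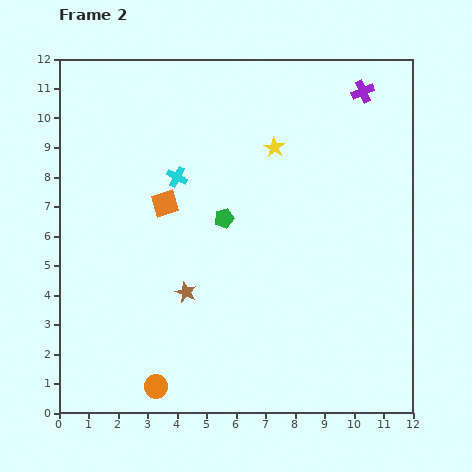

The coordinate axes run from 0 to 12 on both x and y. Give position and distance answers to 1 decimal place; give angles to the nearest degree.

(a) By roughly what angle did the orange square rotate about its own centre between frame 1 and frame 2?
17° counter-clockwise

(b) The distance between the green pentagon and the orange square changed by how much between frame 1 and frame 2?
-4.7

Distance in frame 1: 6.8. Distance in frame 2: 2.1.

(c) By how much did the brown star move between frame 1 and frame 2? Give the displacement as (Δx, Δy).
(0.7, 0.5)

The brown star was at (3.6, 3.6) in frame 1 and (4.3, 4.1) in frame 2.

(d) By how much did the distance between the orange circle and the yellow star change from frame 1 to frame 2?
+2.7

Distance in frame 1: 6.3. Distance in frame 2: 9.0.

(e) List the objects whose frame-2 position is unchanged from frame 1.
the orange circle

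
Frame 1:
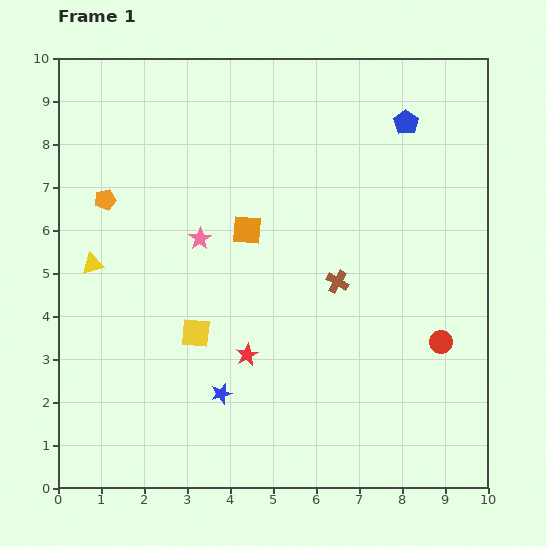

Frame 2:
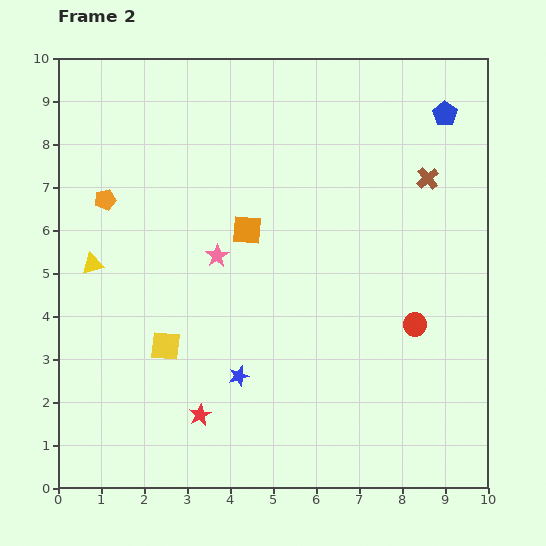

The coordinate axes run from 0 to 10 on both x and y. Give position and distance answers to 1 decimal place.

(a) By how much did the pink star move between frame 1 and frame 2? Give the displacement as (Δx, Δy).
(0.4, -0.4)

The pink star was at (3.3, 5.8) in frame 1 and (3.7, 5.4) in frame 2.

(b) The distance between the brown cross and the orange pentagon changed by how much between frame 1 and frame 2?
+1.8

Distance in frame 1: 5.7. Distance in frame 2: 7.5.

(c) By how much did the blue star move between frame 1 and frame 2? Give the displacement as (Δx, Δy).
(0.4, 0.4)

The blue star was at (3.8, 2.2) in frame 1 and (4.2, 2.6) in frame 2.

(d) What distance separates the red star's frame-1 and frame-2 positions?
1.8

The red star moved from (4.4, 3.1) to (3.3, 1.7), a distance of √(1.1² + 1.4²) ≈ 1.8.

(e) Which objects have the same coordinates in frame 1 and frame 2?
the orange square, the orange pentagon, the yellow triangle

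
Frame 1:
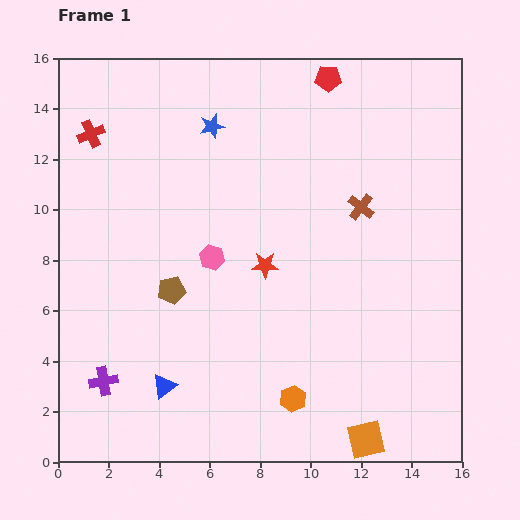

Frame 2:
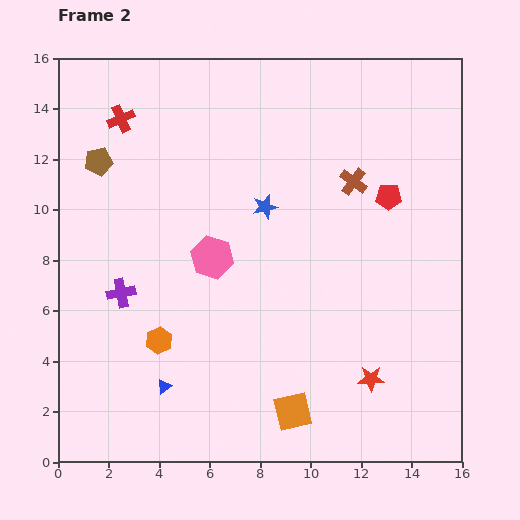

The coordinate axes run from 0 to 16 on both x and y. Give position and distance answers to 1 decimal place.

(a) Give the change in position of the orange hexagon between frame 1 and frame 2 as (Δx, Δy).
(-5.3, 2.3)

The orange hexagon was at (9.3, 2.5) in frame 1 and (4.0, 4.8) in frame 2.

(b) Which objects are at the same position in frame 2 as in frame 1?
the pink hexagon, the blue triangle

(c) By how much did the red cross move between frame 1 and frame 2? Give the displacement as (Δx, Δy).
(1.2, 0.6)

The red cross was at (1.3, 13.0) in frame 1 and (2.5, 13.6) in frame 2.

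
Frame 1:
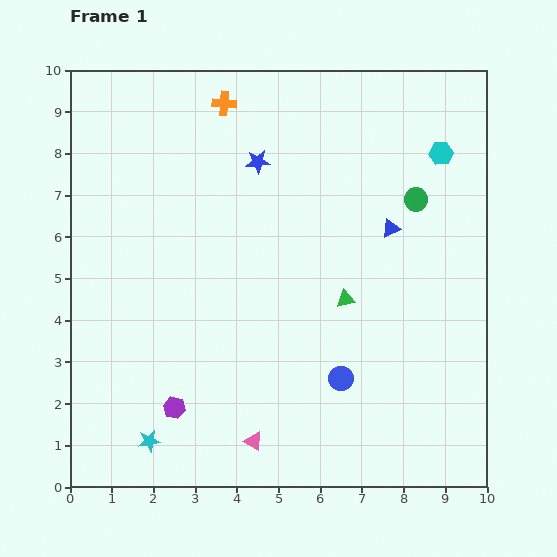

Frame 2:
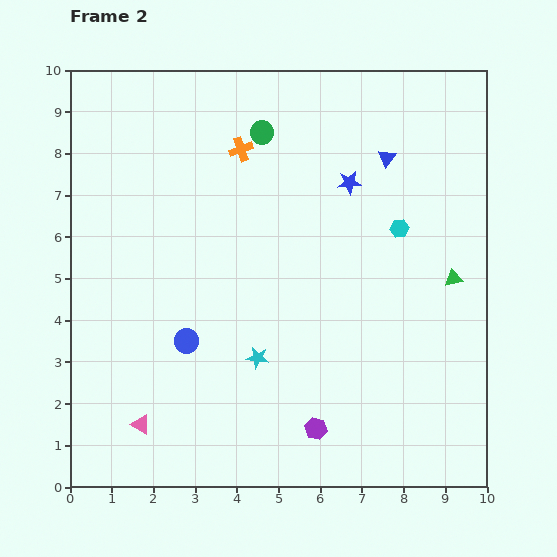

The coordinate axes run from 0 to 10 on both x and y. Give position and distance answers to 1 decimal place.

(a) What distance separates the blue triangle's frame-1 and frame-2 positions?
1.7

The blue triangle moved from (7.7, 6.2) to (7.6, 7.9), a distance of √(0.1² + 1.7²) ≈ 1.7.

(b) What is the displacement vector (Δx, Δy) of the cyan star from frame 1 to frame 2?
(2.6, 2.0)

The cyan star was at (1.9, 1.1) in frame 1 and (4.5, 3.1) in frame 2.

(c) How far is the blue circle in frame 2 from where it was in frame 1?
3.8

The blue circle moved from (6.5, 2.6) to (2.8, 3.5), a distance of √(3.7² + 0.9²) ≈ 3.8.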